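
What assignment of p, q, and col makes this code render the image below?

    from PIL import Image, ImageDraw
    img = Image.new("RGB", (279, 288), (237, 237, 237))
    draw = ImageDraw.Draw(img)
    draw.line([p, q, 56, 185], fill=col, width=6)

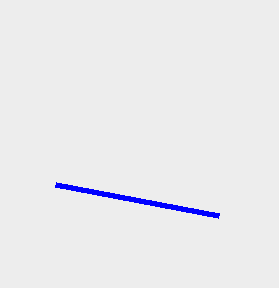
p = 219; q = 216; col = 'blue'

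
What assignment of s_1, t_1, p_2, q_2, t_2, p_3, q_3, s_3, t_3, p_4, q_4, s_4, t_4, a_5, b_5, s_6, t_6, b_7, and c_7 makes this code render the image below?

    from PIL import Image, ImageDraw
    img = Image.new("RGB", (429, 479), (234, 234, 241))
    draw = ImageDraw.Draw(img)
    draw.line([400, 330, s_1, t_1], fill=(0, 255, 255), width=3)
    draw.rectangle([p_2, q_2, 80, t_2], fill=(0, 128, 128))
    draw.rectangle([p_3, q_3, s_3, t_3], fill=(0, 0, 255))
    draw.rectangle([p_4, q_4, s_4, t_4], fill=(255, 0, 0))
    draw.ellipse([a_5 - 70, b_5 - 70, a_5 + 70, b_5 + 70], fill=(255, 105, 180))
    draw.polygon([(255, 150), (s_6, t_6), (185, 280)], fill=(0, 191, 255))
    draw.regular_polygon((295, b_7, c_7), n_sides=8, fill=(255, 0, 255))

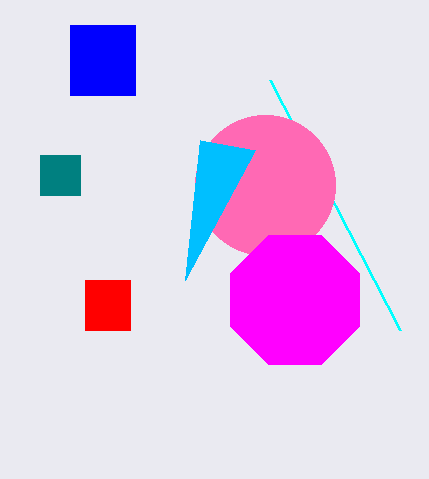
s_1 = 270; t_1 = 80; p_2 = 40; q_2 = 155; t_2 = 195; p_3 = 70; q_3 = 25; s_3 = 135; t_3 = 95; p_4 = 85; q_4 = 280; s_4 = 130; t_4 = 330; a_5 = 265; b_5 = 185; s_6 = 200; t_6 = 140; b_7 = 300; c_7 = 70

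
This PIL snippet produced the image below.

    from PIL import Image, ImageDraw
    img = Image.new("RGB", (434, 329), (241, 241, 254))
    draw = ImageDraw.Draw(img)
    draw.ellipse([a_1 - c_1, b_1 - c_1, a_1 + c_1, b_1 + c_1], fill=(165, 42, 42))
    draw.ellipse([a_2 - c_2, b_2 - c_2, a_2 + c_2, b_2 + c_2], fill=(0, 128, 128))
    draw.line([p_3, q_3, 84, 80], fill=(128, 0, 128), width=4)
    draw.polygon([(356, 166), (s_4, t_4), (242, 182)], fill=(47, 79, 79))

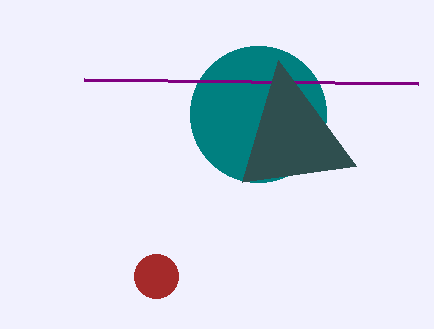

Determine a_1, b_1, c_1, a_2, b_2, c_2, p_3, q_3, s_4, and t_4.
a_1 = 156, b_1 = 276, c_1 = 22, a_2 = 258, b_2 = 114, c_2 = 68, p_3 = 418, q_3 = 84, s_4 = 278, t_4 = 60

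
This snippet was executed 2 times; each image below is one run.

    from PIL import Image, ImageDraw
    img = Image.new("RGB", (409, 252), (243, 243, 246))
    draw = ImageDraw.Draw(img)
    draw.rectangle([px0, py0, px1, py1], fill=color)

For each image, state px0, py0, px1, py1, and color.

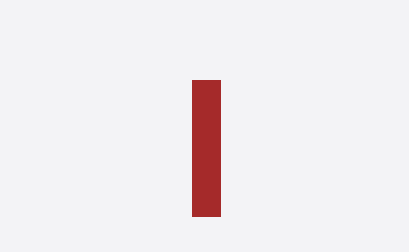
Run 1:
px0 = 192; py0 = 80; px1 = 220; py1 = 216; color = 'brown'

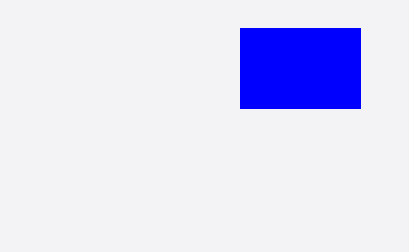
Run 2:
px0 = 240; py0 = 28; px1 = 360; py1 = 108; color = 'blue'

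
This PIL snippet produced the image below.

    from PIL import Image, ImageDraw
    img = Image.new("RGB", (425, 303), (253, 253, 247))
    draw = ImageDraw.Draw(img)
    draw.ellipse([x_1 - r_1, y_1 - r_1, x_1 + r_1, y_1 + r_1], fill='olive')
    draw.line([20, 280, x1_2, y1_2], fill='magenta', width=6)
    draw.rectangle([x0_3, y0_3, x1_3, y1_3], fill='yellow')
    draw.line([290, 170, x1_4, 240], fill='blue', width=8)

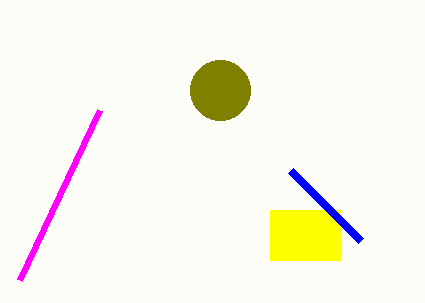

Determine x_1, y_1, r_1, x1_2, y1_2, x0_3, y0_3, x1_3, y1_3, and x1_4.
x_1 = 220, y_1 = 90, r_1 = 30, x1_2 = 100, y1_2 = 110, x0_3 = 270, y0_3 = 210, x1_3 = 340, y1_3 = 260, x1_4 = 360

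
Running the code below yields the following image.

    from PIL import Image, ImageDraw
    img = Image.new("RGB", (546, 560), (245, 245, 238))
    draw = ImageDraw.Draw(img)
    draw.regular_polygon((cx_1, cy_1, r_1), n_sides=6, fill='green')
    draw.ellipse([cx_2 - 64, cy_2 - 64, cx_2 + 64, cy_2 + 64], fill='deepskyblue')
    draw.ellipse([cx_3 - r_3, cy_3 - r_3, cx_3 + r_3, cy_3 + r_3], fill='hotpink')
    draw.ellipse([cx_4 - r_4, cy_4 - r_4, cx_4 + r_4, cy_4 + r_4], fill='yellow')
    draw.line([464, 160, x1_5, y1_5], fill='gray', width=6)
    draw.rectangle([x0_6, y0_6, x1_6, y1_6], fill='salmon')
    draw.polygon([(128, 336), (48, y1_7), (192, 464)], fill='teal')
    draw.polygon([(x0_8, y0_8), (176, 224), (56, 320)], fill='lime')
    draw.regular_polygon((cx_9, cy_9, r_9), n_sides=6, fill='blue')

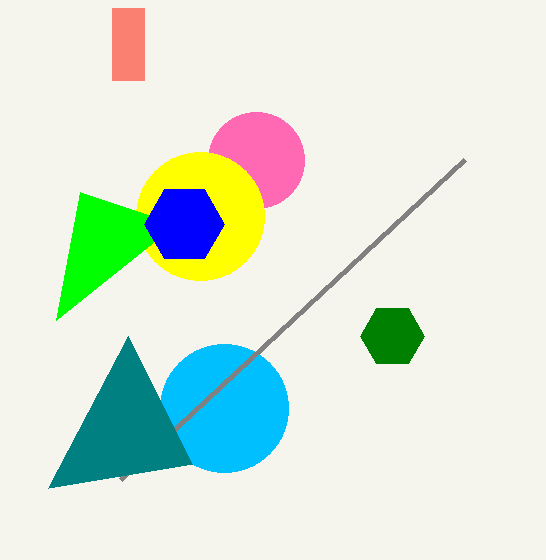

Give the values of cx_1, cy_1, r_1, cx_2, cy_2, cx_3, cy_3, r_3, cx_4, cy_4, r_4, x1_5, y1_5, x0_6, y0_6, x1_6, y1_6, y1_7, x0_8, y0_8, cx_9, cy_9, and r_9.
cx_1 = 392, cy_1 = 336, r_1 = 32, cx_2 = 224, cy_2 = 408, cx_3 = 256, cy_3 = 160, r_3 = 48, cx_4 = 200, cy_4 = 216, r_4 = 64, x1_5 = 120, y1_5 = 480, x0_6 = 112, y0_6 = 8, x1_6 = 144, y1_6 = 80, y1_7 = 488, x0_8 = 80, y0_8 = 192, cx_9 = 184, cy_9 = 224, r_9 = 40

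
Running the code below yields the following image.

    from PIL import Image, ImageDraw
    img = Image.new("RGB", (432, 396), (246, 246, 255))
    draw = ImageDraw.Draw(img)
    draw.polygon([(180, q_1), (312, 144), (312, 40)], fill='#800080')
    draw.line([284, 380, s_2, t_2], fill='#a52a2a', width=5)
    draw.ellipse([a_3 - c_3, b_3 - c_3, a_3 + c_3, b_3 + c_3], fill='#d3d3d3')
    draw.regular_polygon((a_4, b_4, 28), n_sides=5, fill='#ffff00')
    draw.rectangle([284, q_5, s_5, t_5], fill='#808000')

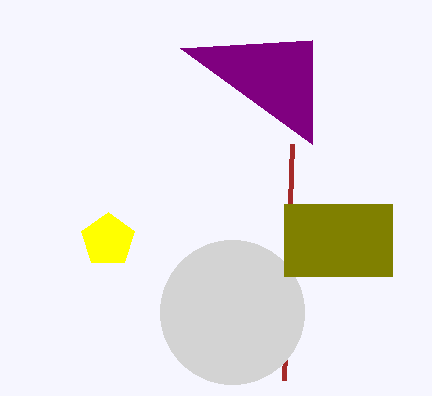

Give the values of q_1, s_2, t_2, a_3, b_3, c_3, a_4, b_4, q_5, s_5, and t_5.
q_1 = 48; s_2 = 292; t_2 = 144; a_3 = 232; b_3 = 312; c_3 = 72; a_4 = 108; b_4 = 240; q_5 = 204; s_5 = 392; t_5 = 276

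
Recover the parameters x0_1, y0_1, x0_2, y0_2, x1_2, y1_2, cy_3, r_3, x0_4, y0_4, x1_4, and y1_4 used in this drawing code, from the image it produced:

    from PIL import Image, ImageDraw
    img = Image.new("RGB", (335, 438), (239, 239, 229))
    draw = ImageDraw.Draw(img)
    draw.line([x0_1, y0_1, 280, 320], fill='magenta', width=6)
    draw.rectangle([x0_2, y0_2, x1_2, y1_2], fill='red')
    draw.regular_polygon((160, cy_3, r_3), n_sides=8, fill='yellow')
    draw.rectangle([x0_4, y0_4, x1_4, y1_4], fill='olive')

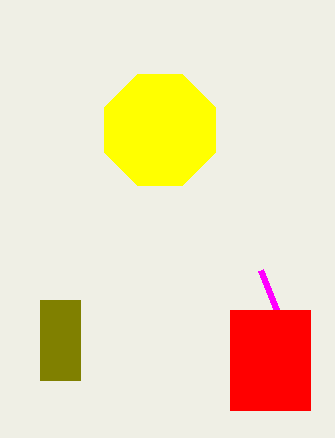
x0_1 = 260; y0_1 = 270; x0_2 = 230; y0_2 = 310; x1_2 = 310; y1_2 = 410; cy_3 = 130; r_3 = 60; x0_4 = 40; y0_4 = 300; x1_4 = 80; y1_4 = 380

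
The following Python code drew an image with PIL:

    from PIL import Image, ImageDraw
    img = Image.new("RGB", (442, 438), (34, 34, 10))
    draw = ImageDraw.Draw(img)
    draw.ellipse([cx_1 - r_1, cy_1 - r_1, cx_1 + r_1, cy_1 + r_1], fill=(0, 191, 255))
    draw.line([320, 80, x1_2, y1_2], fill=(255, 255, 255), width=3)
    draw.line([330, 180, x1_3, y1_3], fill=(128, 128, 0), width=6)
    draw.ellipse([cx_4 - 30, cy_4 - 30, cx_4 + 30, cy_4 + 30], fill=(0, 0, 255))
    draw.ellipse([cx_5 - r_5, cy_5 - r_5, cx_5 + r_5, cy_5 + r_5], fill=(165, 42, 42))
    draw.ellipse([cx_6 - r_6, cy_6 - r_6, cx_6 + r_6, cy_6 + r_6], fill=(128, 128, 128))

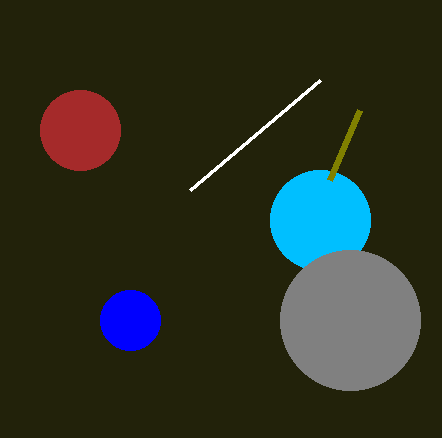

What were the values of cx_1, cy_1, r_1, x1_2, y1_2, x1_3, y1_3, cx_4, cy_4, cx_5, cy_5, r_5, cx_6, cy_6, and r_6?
cx_1 = 320; cy_1 = 220; r_1 = 50; x1_2 = 190; y1_2 = 190; x1_3 = 360; y1_3 = 110; cx_4 = 130; cy_4 = 320; cx_5 = 80; cy_5 = 130; r_5 = 40; cx_6 = 350; cy_6 = 320; r_6 = 70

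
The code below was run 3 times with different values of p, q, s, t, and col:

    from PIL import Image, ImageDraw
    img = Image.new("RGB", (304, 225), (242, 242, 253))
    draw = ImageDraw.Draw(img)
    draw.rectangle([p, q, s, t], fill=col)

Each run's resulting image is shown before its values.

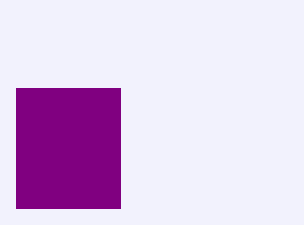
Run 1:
p = 16; q = 88; s = 120; t = 208; col = 'purple'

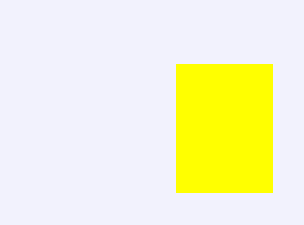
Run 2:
p = 176
q = 64
s = 272
t = 192
col = 'yellow'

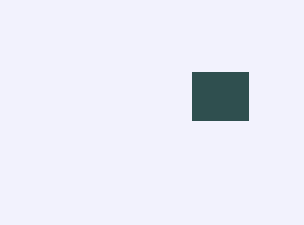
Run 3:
p = 192; q = 72; s = 248; t = 120; col = 'darkslategray'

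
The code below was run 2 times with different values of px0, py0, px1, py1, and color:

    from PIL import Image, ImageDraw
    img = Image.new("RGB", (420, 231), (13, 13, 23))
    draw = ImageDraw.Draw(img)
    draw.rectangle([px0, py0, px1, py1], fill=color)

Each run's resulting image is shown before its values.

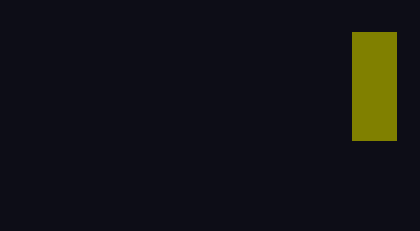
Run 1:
px0 = 352; py0 = 32; px1 = 396; py1 = 140; color = 'olive'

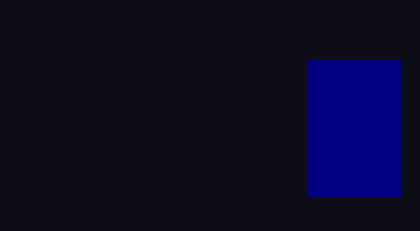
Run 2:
px0 = 308
py0 = 60
px1 = 400
py1 = 196
color = 'navy'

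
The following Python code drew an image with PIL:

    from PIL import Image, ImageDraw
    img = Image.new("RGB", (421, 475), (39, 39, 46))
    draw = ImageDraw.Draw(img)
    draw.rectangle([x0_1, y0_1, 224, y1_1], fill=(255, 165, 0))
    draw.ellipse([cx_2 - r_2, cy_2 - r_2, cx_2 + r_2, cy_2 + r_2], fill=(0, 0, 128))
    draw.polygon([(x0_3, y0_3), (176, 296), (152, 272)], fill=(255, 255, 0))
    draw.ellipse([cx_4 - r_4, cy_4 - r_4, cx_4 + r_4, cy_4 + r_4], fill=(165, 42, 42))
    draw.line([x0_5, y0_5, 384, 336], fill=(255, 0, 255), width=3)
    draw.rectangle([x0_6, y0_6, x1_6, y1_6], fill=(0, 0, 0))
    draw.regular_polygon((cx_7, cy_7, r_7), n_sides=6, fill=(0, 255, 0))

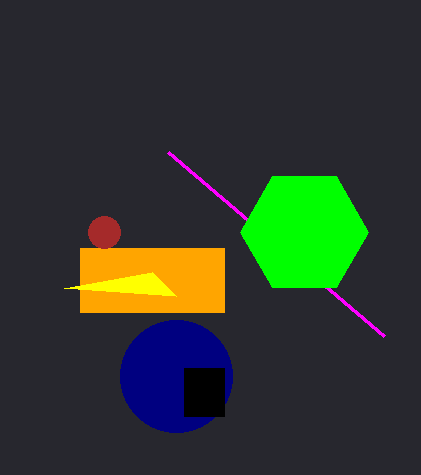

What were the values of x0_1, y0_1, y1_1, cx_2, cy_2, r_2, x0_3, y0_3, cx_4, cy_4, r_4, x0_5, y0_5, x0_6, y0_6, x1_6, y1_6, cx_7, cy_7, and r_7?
x0_1 = 80, y0_1 = 248, y1_1 = 312, cx_2 = 176, cy_2 = 376, r_2 = 56, x0_3 = 64, y0_3 = 288, cx_4 = 104, cy_4 = 232, r_4 = 16, x0_5 = 168, y0_5 = 152, x0_6 = 184, y0_6 = 368, x1_6 = 224, y1_6 = 416, cx_7 = 304, cy_7 = 232, r_7 = 64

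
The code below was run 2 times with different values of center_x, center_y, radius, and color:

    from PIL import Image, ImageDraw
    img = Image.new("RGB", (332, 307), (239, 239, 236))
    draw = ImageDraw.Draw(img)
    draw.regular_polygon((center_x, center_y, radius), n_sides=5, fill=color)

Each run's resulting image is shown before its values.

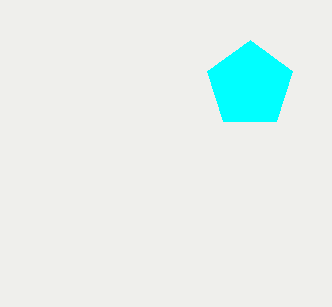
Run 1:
center_x = 250, center_y = 85, radius = 45, color = 'cyan'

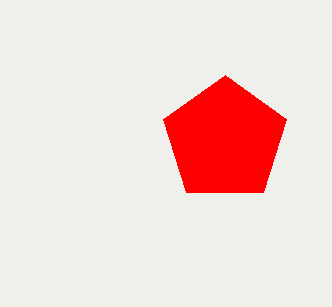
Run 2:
center_x = 225, center_y = 140, radius = 65, color = 'red'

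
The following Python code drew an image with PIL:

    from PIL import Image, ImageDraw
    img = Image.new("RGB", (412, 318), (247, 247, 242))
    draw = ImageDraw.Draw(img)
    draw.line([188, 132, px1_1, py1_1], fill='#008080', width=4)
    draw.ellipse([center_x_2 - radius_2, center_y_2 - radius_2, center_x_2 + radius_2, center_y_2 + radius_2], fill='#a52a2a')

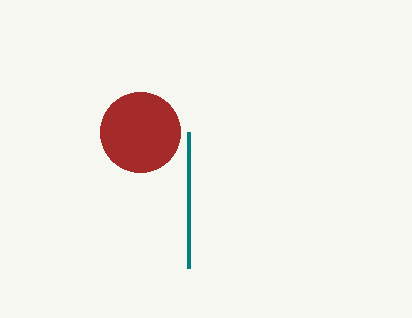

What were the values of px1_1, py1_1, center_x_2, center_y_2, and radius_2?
px1_1 = 188, py1_1 = 268, center_x_2 = 140, center_y_2 = 132, radius_2 = 40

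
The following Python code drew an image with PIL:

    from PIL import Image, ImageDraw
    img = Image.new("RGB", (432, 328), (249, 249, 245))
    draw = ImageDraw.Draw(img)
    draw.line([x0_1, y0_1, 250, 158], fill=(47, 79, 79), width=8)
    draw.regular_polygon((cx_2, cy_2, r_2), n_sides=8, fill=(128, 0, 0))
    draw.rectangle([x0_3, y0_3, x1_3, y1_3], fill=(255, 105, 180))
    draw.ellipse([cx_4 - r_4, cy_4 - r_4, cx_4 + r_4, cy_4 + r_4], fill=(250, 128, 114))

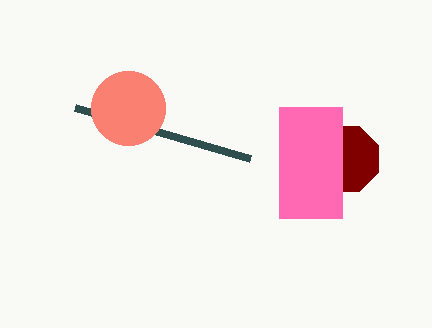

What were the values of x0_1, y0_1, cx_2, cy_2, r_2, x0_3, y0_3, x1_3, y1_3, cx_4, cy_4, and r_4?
x0_1 = 75
y0_1 = 107
cx_2 = 346
cy_2 = 159
r_2 = 35
x0_3 = 279
y0_3 = 107
x1_3 = 342
y1_3 = 218
cx_4 = 128
cy_4 = 108
r_4 = 37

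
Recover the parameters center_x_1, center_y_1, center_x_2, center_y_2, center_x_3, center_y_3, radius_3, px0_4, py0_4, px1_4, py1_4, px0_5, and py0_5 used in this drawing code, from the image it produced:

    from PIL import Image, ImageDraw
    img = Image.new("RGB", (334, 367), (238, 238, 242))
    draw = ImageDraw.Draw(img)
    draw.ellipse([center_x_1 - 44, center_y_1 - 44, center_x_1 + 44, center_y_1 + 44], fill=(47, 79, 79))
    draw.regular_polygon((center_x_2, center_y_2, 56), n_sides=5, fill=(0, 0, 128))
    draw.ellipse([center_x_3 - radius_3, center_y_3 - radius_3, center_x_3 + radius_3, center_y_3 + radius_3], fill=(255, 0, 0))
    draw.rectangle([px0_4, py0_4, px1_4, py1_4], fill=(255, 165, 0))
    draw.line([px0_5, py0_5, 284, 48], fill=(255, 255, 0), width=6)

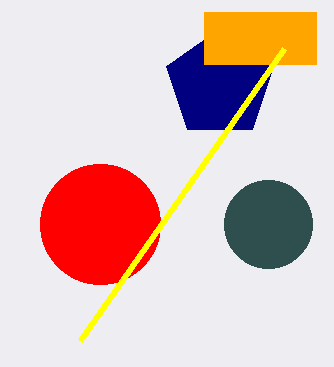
center_x_1 = 268, center_y_1 = 224, center_x_2 = 220, center_y_2 = 84, center_x_3 = 100, center_y_3 = 224, radius_3 = 60, px0_4 = 204, py0_4 = 12, px1_4 = 316, py1_4 = 64, px0_5 = 80, py0_5 = 340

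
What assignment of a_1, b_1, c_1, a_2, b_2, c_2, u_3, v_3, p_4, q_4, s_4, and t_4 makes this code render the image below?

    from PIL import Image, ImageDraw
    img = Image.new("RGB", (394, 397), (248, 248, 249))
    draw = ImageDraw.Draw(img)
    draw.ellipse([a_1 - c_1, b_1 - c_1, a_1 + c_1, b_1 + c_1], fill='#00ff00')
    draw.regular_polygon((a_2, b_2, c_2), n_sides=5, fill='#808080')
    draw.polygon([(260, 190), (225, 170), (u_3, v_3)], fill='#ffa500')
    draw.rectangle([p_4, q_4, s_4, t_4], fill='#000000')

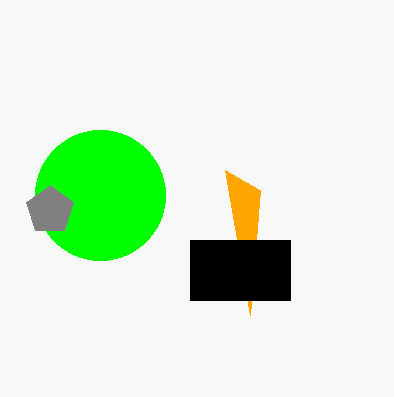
a_1 = 100; b_1 = 195; c_1 = 65; a_2 = 50; b_2 = 210; c_2 = 25; u_3 = 250; v_3 = 315; p_4 = 190; q_4 = 240; s_4 = 290; t_4 = 300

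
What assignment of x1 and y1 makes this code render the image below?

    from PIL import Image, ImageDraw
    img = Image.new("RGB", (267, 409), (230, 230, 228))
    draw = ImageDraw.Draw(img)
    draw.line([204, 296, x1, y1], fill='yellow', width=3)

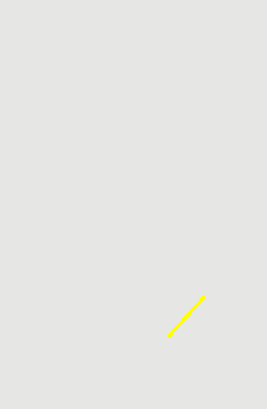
x1 = 168
y1 = 336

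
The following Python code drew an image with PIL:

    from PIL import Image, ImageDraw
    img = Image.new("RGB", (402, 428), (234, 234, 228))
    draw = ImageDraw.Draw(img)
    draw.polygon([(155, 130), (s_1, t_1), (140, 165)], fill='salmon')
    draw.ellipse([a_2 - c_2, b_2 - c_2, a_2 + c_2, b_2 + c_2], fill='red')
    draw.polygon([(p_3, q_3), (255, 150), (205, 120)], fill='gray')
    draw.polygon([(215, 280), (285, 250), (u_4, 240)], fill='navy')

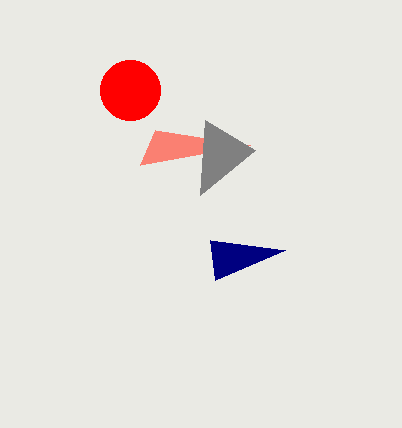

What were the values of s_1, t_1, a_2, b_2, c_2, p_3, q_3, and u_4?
s_1 = 250, t_1 = 145, a_2 = 130, b_2 = 90, c_2 = 30, p_3 = 200, q_3 = 195, u_4 = 210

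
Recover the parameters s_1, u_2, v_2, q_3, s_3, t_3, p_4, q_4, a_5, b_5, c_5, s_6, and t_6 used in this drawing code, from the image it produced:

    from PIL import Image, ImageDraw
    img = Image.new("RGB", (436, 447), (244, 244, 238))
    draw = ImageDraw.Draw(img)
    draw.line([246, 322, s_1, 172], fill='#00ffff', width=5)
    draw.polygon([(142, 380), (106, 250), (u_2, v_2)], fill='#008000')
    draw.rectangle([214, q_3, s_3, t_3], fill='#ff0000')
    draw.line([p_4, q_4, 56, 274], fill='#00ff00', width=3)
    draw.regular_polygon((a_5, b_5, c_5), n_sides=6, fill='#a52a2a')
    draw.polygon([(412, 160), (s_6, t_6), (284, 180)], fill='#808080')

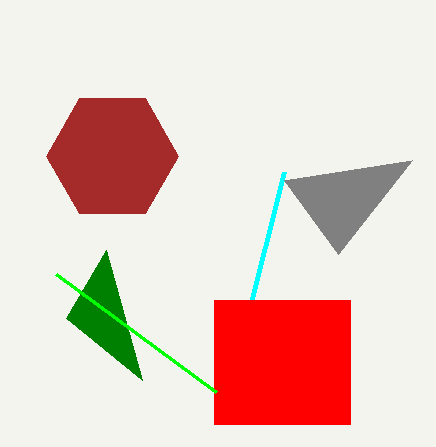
s_1 = 284, u_2 = 66, v_2 = 318, q_3 = 300, s_3 = 350, t_3 = 424, p_4 = 216, q_4 = 392, a_5 = 112, b_5 = 156, c_5 = 66, s_6 = 338, t_6 = 254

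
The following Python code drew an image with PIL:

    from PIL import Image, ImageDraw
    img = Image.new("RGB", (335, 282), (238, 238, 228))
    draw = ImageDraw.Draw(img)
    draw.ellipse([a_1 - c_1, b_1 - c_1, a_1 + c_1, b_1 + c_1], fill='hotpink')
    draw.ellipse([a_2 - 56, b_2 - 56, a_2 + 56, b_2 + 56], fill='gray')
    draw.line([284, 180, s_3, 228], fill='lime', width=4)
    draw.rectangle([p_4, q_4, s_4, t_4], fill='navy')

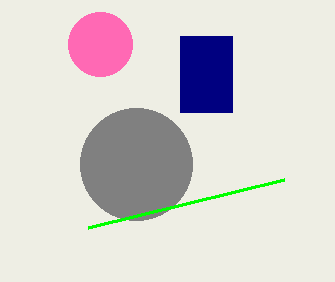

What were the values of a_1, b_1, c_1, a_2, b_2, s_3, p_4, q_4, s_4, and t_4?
a_1 = 100, b_1 = 44, c_1 = 32, a_2 = 136, b_2 = 164, s_3 = 88, p_4 = 180, q_4 = 36, s_4 = 232, t_4 = 112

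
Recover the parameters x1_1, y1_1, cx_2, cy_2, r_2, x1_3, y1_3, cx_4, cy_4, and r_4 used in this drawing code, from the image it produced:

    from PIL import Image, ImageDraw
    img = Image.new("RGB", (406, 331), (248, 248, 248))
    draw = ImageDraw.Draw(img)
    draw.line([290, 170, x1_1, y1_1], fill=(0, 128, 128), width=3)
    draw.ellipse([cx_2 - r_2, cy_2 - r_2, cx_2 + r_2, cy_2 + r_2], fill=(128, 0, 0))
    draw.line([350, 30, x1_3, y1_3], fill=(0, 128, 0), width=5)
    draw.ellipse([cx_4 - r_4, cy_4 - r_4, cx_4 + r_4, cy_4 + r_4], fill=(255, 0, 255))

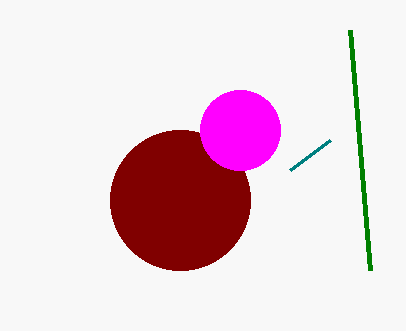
x1_1 = 330, y1_1 = 140, cx_2 = 180, cy_2 = 200, r_2 = 70, x1_3 = 370, y1_3 = 270, cx_4 = 240, cy_4 = 130, r_4 = 40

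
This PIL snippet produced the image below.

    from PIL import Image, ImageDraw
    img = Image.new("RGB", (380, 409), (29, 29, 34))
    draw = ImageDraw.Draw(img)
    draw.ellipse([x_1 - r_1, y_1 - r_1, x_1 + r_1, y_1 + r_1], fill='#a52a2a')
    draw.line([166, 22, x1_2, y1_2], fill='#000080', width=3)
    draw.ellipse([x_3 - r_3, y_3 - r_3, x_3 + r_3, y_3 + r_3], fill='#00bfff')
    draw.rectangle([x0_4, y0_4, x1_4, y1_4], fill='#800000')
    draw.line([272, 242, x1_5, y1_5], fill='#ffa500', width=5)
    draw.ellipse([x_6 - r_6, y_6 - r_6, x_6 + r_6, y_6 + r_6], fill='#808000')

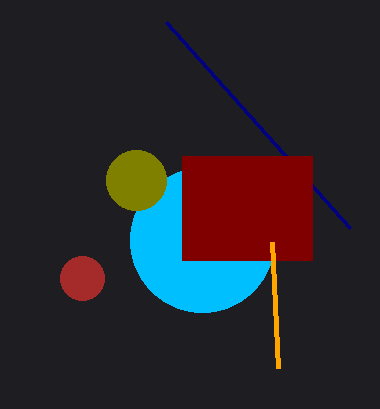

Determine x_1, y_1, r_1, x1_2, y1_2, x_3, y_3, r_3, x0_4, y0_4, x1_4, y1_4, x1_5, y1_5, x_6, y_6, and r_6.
x_1 = 82
y_1 = 278
r_1 = 22
x1_2 = 350
y1_2 = 228
x_3 = 202
y_3 = 240
r_3 = 72
x0_4 = 182
y0_4 = 156
x1_4 = 312
y1_4 = 260
x1_5 = 278
y1_5 = 368
x_6 = 136
y_6 = 180
r_6 = 30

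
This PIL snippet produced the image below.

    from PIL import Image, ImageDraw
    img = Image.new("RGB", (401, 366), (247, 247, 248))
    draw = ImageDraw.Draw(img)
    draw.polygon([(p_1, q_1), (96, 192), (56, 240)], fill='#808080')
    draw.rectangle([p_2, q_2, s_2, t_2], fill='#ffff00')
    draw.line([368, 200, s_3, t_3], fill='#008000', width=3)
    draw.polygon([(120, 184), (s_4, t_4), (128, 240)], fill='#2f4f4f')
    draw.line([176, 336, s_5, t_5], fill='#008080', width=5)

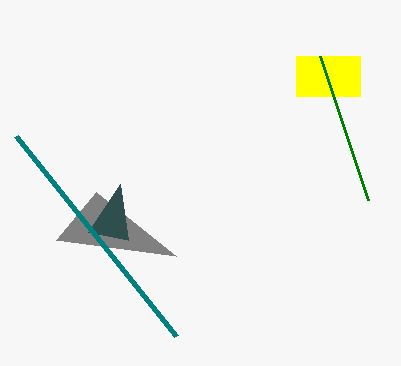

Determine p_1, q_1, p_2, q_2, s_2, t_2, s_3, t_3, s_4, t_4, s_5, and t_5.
p_1 = 176
q_1 = 256
p_2 = 296
q_2 = 56
s_2 = 360
t_2 = 96
s_3 = 320
t_3 = 56
s_4 = 88
t_4 = 232
s_5 = 16
t_5 = 136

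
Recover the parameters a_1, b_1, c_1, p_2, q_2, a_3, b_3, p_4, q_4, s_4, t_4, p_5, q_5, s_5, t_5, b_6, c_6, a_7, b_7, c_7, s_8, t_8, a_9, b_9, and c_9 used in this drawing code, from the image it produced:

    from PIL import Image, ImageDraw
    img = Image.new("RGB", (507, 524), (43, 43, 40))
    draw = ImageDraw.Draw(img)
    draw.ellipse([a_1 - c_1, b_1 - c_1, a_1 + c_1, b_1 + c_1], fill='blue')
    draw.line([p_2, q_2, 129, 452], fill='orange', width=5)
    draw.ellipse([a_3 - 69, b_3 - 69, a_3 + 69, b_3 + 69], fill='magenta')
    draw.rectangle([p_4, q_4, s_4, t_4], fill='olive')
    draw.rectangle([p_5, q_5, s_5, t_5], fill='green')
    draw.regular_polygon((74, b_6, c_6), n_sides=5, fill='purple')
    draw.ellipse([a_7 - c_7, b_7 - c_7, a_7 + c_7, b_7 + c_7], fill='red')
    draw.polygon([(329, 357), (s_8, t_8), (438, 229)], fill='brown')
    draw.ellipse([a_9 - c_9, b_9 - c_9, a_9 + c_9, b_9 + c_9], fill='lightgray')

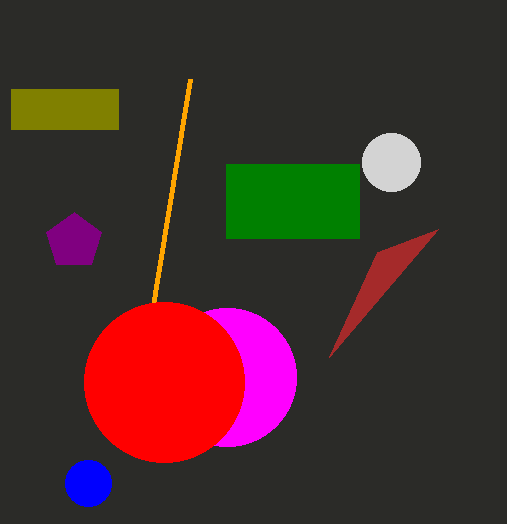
a_1 = 88
b_1 = 483
c_1 = 23
p_2 = 190
q_2 = 79
a_3 = 227
b_3 = 377
p_4 = 11
q_4 = 89
s_4 = 118
t_4 = 129
p_5 = 226
q_5 = 164
s_5 = 359
t_5 = 238
b_6 = 241
c_6 = 29
a_7 = 164
b_7 = 382
c_7 = 80
s_8 = 377
t_8 = 252
a_9 = 391
b_9 = 162
c_9 = 29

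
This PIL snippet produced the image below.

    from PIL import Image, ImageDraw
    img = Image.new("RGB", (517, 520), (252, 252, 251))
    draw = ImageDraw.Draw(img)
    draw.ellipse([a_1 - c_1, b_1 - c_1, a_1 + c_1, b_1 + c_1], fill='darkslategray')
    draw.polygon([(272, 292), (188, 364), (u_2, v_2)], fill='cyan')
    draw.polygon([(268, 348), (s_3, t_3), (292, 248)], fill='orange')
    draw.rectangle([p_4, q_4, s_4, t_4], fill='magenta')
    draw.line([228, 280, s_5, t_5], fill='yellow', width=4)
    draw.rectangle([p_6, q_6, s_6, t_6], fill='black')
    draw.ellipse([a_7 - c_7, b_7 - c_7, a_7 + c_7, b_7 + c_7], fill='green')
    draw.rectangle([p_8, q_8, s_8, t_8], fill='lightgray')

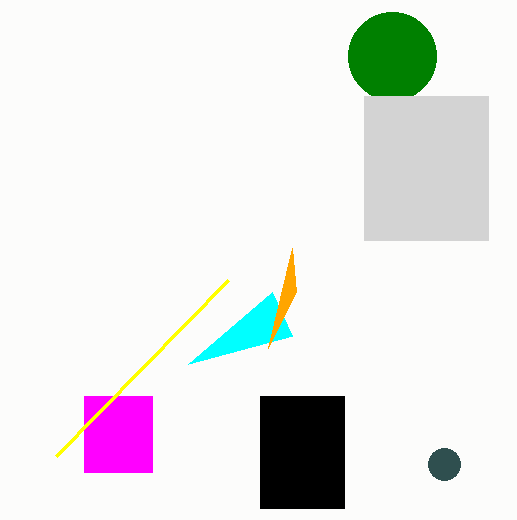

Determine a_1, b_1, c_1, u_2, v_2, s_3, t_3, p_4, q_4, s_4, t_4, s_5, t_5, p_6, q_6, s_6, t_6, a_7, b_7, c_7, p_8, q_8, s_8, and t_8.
a_1 = 444, b_1 = 464, c_1 = 16, u_2 = 292, v_2 = 336, s_3 = 296, t_3 = 292, p_4 = 84, q_4 = 396, s_4 = 152, t_4 = 472, s_5 = 56, t_5 = 456, p_6 = 260, q_6 = 396, s_6 = 344, t_6 = 508, a_7 = 392, b_7 = 56, c_7 = 44, p_8 = 364, q_8 = 96, s_8 = 488, t_8 = 240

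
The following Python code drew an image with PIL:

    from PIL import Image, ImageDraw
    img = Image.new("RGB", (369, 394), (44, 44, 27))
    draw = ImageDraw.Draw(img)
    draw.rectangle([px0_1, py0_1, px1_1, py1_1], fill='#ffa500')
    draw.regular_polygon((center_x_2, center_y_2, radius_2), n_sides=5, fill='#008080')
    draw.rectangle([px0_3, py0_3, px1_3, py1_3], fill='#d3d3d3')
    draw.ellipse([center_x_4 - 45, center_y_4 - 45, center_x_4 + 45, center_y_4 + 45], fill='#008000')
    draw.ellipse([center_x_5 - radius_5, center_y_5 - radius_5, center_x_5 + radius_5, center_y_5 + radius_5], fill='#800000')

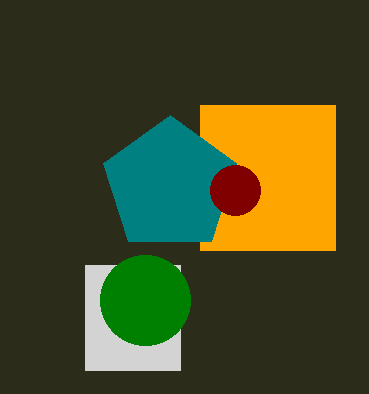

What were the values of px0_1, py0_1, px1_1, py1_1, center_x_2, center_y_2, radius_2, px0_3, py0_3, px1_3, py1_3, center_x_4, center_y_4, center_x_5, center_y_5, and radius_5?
px0_1 = 200
py0_1 = 105
px1_1 = 335
py1_1 = 250
center_x_2 = 170
center_y_2 = 185
radius_2 = 70
px0_3 = 85
py0_3 = 265
px1_3 = 180
py1_3 = 370
center_x_4 = 145
center_y_4 = 300
center_x_5 = 235
center_y_5 = 190
radius_5 = 25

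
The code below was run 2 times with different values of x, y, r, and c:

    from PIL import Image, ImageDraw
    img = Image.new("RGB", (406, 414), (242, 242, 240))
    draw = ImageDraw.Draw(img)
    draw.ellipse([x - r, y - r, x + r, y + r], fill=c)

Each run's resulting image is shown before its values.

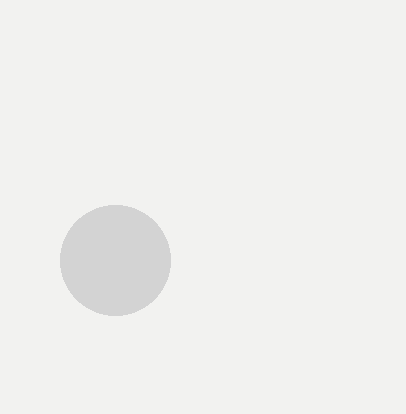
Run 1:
x = 115, y = 260, r = 55, c = 'lightgray'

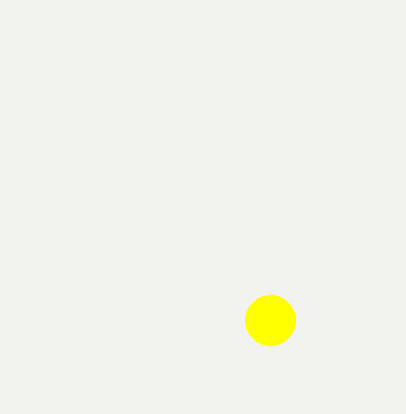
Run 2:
x = 270
y = 320
r = 25
c = 'yellow'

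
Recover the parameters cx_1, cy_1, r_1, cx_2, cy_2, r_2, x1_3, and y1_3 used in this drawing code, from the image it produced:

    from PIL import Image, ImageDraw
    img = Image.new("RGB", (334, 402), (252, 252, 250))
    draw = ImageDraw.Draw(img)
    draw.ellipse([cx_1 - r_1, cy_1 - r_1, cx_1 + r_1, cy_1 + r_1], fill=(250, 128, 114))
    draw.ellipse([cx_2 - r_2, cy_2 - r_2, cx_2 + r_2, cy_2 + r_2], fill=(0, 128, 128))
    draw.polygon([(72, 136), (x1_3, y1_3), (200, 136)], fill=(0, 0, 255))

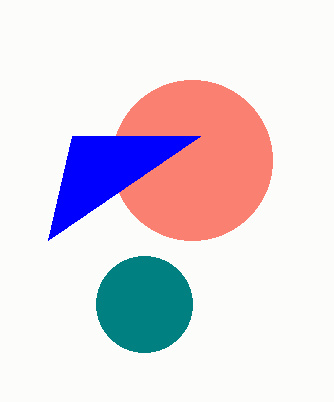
cx_1 = 192, cy_1 = 160, r_1 = 80, cx_2 = 144, cy_2 = 304, r_2 = 48, x1_3 = 48, y1_3 = 240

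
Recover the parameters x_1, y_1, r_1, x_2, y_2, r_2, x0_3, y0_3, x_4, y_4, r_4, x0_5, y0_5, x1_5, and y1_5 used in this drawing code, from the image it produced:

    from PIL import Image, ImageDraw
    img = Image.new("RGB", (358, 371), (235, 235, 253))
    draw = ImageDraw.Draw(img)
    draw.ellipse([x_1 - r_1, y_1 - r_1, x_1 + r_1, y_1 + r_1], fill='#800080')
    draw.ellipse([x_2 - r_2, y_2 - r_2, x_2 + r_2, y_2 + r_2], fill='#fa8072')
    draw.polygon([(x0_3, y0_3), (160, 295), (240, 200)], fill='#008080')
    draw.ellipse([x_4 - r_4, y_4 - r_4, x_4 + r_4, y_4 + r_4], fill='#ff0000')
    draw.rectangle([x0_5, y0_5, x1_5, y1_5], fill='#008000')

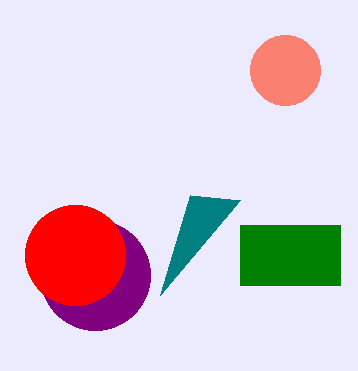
x_1 = 95, y_1 = 275, r_1 = 55, x_2 = 285, y_2 = 70, r_2 = 35, x0_3 = 190, y0_3 = 195, x_4 = 75, y_4 = 255, r_4 = 50, x0_5 = 240, y0_5 = 225, x1_5 = 340, y1_5 = 285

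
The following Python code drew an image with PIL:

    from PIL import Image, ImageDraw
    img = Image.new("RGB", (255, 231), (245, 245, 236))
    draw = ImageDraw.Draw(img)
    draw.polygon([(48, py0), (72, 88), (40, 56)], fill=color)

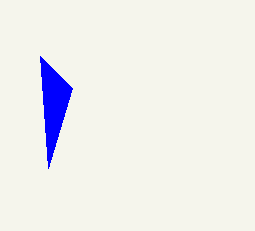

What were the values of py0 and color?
py0 = 168; color = 'blue'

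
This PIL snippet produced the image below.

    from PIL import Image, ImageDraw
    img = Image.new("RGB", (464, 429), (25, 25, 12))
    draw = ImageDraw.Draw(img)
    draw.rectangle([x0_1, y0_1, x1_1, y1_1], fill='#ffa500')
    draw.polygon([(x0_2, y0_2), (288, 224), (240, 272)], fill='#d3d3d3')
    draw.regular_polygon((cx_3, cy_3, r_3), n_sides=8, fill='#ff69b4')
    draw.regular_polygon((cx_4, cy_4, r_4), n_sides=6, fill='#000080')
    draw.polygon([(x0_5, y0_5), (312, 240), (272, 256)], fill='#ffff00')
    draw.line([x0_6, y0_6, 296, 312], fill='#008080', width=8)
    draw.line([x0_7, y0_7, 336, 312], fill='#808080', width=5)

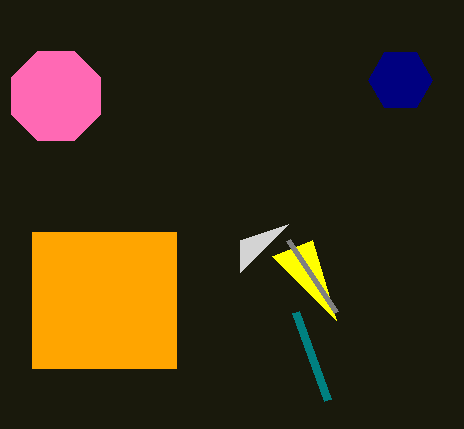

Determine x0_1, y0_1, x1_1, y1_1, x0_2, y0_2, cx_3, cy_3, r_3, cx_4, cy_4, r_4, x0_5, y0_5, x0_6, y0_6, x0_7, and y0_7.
x0_1 = 32, y0_1 = 232, x1_1 = 176, y1_1 = 368, x0_2 = 240, y0_2 = 240, cx_3 = 56, cy_3 = 96, r_3 = 48, cx_4 = 400, cy_4 = 80, r_4 = 32, x0_5 = 336, y0_5 = 320, x0_6 = 328, y0_6 = 400, x0_7 = 288, y0_7 = 240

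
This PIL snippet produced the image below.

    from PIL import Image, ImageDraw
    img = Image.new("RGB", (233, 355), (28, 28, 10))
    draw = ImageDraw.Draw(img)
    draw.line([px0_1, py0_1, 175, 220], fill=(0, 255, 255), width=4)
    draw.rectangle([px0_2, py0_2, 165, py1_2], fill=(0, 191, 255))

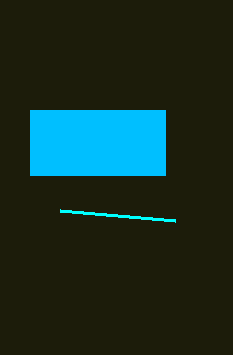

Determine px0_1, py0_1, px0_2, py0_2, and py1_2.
px0_1 = 60; py0_1 = 210; px0_2 = 30; py0_2 = 110; py1_2 = 175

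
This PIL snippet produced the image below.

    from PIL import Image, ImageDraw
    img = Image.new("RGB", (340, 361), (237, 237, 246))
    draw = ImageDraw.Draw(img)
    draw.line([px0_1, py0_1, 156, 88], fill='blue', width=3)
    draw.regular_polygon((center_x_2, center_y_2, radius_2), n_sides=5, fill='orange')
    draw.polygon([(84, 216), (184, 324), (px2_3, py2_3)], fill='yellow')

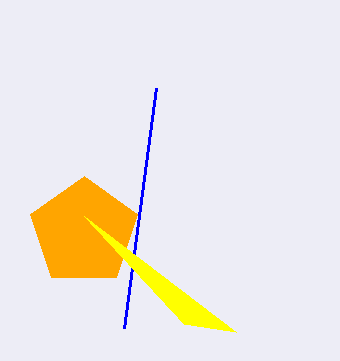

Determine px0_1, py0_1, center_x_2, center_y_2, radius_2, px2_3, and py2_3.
px0_1 = 124
py0_1 = 328
center_x_2 = 84
center_y_2 = 232
radius_2 = 56
px2_3 = 236
py2_3 = 332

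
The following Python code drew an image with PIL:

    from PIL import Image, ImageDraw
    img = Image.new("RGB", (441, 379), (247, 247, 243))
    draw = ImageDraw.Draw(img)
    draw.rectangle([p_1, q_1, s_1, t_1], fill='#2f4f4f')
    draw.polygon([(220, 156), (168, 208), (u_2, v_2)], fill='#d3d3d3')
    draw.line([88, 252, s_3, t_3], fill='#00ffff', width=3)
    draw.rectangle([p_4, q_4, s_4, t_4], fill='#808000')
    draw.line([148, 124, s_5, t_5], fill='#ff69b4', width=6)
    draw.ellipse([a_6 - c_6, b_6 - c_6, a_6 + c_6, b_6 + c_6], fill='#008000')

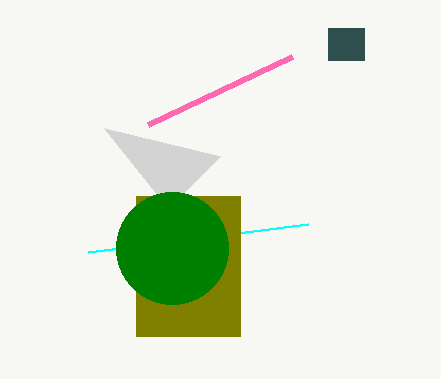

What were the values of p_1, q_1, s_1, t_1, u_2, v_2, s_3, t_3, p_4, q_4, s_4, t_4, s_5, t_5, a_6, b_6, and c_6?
p_1 = 328, q_1 = 28, s_1 = 364, t_1 = 60, u_2 = 104, v_2 = 128, s_3 = 308, t_3 = 224, p_4 = 136, q_4 = 196, s_4 = 240, t_4 = 336, s_5 = 292, t_5 = 56, a_6 = 172, b_6 = 248, c_6 = 56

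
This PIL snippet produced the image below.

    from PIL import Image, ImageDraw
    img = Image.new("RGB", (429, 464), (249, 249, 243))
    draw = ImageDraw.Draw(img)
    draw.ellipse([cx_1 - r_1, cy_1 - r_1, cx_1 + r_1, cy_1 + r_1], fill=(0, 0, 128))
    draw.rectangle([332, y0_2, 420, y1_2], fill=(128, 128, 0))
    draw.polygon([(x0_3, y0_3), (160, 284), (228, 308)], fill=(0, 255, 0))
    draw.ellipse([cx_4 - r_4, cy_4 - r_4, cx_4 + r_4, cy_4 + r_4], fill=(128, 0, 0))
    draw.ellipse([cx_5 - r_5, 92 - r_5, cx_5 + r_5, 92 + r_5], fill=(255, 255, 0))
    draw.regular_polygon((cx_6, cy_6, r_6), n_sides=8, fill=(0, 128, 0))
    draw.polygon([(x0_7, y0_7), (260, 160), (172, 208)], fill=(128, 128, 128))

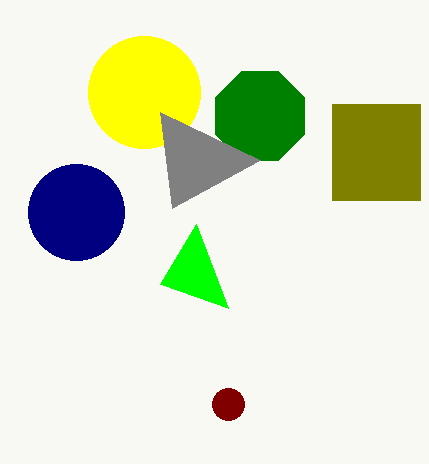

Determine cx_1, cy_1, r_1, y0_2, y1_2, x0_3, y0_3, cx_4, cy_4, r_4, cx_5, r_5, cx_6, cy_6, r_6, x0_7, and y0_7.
cx_1 = 76; cy_1 = 212; r_1 = 48; y0_2 = 104; y1_2 = 200; x0_3 = 196; y0_3 = 224; cx_4 = 228; cy_4 = 404; r_4 = 16; cx_5 = 144; r_5 = 56; cx_6 = 260; cy_6 = 116; r_6 = 48; x0_7 = 160; y0_7 = 112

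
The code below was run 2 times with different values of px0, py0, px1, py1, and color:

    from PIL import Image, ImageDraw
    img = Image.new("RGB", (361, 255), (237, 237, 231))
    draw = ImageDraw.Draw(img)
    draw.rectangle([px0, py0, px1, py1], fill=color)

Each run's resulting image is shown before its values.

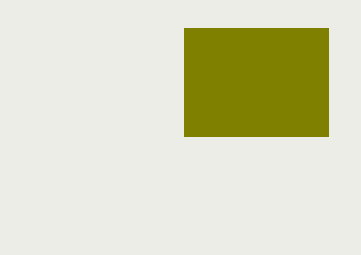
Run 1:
px0 = 184
py0 = 28
px1 = 328
py1 = 136
color = 'olive'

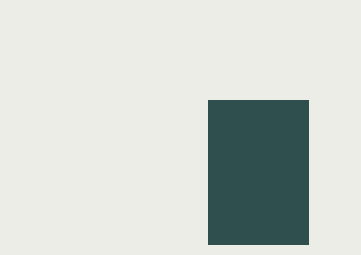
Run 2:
px0 = 208, py0 = 100, px1 = 308, py1 = 244, color = 'darkslategray'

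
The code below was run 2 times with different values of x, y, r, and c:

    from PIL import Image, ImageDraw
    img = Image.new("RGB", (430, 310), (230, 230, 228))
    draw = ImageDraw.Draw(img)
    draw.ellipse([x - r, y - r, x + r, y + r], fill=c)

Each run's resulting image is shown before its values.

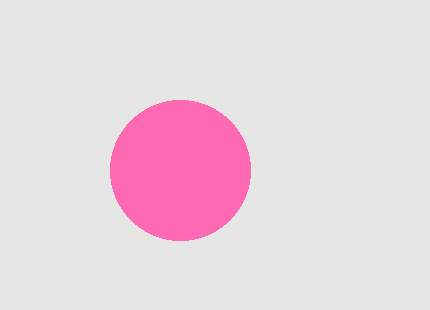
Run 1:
x = 180; y = 170; r = 70; c = 'hotpink'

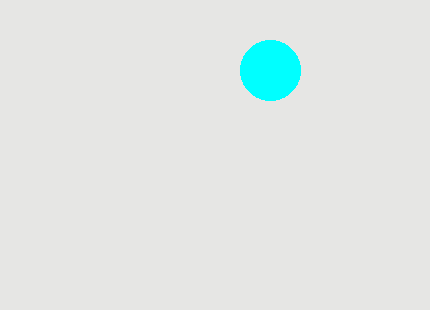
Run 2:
x = 270; y = 70; r = 30; c = 'cyan'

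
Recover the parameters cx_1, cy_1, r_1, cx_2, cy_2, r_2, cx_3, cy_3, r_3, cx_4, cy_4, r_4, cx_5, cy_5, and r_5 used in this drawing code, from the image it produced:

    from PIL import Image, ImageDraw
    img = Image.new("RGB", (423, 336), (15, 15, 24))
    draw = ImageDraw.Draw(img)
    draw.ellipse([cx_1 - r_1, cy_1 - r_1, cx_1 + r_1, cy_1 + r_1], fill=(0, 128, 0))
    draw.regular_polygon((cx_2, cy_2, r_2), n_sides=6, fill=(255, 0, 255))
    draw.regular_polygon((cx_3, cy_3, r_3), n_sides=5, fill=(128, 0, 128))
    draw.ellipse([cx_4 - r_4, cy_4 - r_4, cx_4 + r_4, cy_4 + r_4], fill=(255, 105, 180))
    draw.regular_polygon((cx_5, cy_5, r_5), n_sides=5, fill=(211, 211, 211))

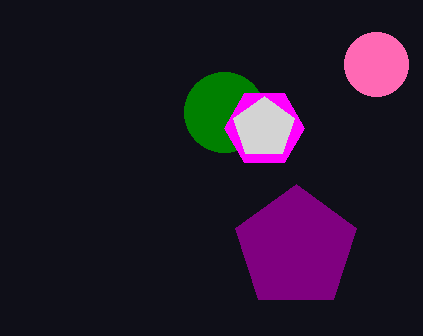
cx_1 = 224
cy_1 = 112
r_1 = 40
cx_2 = 264
cy_2 = 128
r_2 = 40
cx_3 = 296
cy_3 = 248
r_3 = 64
cx_4 = 376
cy_4 = 64
r_4 = 32
cx_5 = 264
cy_5 = 128
r_5 = 32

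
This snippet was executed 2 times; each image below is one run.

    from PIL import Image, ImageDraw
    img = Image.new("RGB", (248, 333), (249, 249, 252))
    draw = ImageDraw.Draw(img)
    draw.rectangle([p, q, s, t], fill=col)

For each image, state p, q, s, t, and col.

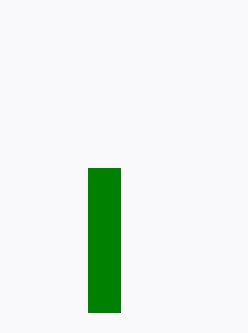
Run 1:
p = 88, q = 168, s = 120, t = 312, col = 'green'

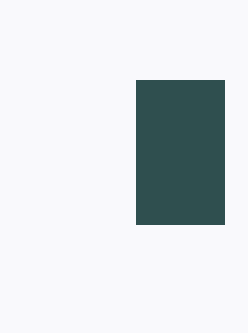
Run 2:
p = 136; q = 80; s = 224; t = 224; col = 'darkslategray'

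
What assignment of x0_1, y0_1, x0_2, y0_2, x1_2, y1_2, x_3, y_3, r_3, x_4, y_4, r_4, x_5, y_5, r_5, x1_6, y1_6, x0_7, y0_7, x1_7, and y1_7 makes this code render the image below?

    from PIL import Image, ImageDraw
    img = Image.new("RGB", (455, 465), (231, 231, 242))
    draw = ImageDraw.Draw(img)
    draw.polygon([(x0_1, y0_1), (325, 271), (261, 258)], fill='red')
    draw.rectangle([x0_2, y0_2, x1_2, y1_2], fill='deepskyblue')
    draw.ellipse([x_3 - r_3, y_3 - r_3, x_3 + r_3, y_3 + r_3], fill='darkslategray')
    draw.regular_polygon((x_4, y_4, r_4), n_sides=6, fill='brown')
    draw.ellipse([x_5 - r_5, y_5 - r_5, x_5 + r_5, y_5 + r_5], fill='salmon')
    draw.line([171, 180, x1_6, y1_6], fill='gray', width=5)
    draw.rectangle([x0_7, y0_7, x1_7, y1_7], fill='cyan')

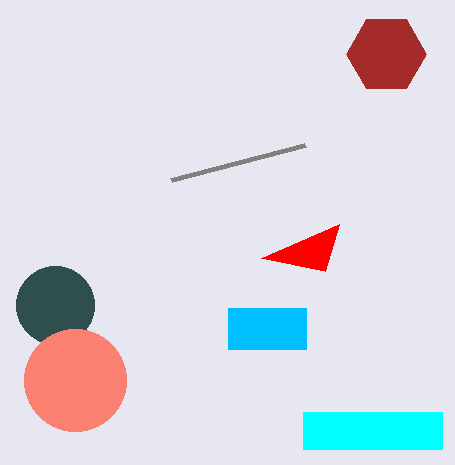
x0_1 = 339
y0_1 = 224
x0_2 = 228
y0_2 = 308
x1_2 = 306
y1_2 = 349
x_3 = 55
y_3 = 305
r_3 = 39
x_4 = 386
y_4 = 54
r_4 = 40
x_5 = 75
y_5 = 380
r_5 = 51
x1_6 = 305
y1_6 = 145
x0_7 = 303
y0_7 = 412
x1_7 = 442
y1_7 = 449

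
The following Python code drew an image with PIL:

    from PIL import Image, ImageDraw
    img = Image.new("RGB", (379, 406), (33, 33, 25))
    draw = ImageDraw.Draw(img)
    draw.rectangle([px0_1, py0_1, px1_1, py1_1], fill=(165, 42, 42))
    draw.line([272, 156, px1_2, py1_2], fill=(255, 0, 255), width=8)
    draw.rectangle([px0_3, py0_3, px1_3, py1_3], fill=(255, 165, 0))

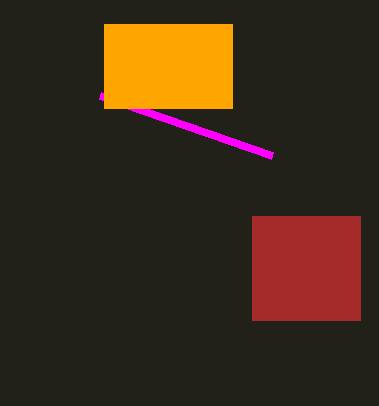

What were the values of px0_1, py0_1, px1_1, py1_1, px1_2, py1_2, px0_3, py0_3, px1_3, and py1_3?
px0_1 = 252, py0_1 = 216, px1_1 = 360, py1_1 = 320, px1_2 = 100, py1_2 = 96, px0_3 = 104, py0_3 = 24, px1_3 = 232, py1_3 = 108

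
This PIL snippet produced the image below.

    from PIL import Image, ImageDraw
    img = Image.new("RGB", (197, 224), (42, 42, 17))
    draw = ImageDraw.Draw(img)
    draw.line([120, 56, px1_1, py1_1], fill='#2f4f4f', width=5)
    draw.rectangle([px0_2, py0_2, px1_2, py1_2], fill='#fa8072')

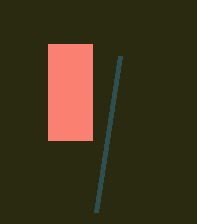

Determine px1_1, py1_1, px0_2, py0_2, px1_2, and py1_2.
px1_1 = 96, py1_1 = 212, px0_2 = 48, py0_2 = 44, px1_2 = 92, py1_2 = 140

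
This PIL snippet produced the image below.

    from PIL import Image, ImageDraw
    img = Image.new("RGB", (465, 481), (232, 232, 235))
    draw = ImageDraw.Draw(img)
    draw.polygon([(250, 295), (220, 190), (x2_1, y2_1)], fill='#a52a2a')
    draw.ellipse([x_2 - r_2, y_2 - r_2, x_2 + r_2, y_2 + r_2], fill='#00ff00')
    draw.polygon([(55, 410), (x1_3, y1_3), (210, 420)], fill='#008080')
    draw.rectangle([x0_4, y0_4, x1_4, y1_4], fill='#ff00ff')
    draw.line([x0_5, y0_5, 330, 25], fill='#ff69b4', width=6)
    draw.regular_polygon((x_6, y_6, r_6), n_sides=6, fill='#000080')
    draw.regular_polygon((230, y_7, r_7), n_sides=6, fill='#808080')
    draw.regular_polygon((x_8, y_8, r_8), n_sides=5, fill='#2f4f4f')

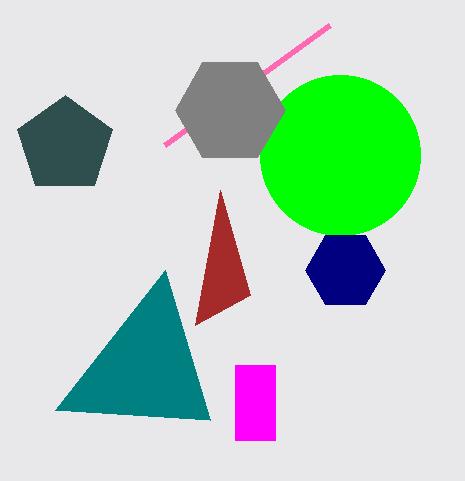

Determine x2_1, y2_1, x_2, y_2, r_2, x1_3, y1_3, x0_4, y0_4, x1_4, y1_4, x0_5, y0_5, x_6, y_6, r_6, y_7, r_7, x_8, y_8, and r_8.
x2_1 = 195
y2_1 = 325
x_2 = 340
y_2 = 155
r_2 = 80
x1_3 = 165
y1_3 = 270
x0_4 = 235
y0_4 = 365
x1_4 = 275
y1_4 = 440
x0_5 = 165
y0_5 = 145
x_6 = 345
y_6 = 270
r_6 = 40
y_7 = 110
r_7 = 55
x_8 = 65
y_8 = 145
r_8 = 50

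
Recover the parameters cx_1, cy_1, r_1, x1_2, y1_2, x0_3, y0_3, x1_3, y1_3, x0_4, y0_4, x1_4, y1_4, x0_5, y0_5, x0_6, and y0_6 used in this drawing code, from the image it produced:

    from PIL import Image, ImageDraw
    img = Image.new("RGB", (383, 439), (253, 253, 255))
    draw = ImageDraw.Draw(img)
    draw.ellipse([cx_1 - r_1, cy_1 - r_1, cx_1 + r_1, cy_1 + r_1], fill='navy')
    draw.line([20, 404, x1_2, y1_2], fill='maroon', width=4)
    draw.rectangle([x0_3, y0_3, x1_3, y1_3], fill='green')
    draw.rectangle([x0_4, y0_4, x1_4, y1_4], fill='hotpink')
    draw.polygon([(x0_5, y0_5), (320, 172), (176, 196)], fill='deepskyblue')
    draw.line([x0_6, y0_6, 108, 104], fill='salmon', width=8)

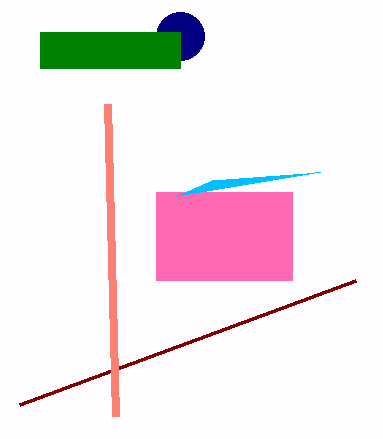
cx_1 = 180
cy_1 = 36
r_1 = 24
x1_2 = 356
y1_2 = 280
x0_3 = 40
y0_3 = 32
x1_3 = 180
y1_3 = 68
x0_4 = 156
y0_4 = 192
x1_4 = 292
y1_4 = 280
x0_5 = 212
y0_5 = 180
x0_6 = 116
y0_6 = 416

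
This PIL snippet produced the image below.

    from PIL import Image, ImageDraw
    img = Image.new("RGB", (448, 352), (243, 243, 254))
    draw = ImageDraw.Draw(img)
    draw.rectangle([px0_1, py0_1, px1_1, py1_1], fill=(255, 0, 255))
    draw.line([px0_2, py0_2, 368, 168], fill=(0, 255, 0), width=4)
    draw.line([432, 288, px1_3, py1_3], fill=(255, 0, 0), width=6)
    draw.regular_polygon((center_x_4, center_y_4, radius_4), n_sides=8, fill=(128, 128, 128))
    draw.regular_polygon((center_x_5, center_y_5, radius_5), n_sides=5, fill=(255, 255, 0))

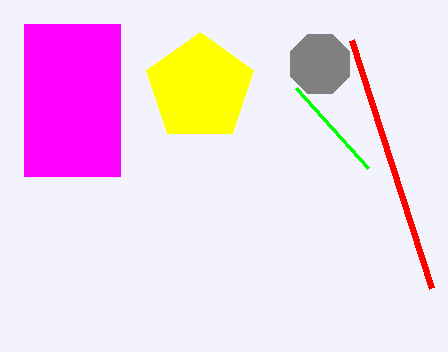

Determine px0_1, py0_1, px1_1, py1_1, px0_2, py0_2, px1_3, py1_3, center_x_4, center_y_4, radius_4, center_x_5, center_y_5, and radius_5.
px0_1 = 24, py0_1 = 24, px1_1 = 120, py1_1 = 176, px0_2 = 296, py0_2 = 88, px1_3 = 352, py1_3 = 40, center_x_4 = 320, center_y_4 = 64, radius_4 = 32, center_x_5 = 200, center_y_5 = 88, radius_5 = 56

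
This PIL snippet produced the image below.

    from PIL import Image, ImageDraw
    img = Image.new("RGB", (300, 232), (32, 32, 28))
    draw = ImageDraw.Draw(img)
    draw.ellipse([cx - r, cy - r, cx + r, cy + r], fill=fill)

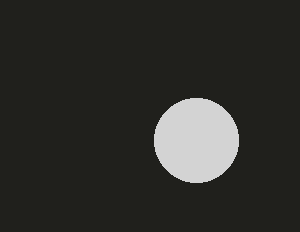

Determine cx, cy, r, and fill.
cx = 196, cy = 140, r = 42, fill = 'lightgray'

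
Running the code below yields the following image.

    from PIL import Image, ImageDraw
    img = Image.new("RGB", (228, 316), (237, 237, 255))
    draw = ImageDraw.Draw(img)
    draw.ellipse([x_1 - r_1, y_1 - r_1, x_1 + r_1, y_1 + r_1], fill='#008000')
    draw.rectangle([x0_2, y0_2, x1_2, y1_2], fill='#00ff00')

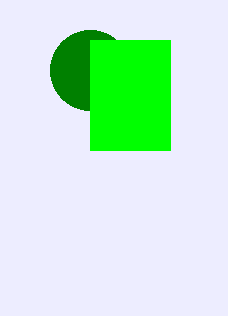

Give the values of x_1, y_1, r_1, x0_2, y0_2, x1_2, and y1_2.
x_1 = 90, y_1 = 70, r_1 = 40, x0_2 = 90, y0_2 = 40, x1_2 = 170, y1_2 = 150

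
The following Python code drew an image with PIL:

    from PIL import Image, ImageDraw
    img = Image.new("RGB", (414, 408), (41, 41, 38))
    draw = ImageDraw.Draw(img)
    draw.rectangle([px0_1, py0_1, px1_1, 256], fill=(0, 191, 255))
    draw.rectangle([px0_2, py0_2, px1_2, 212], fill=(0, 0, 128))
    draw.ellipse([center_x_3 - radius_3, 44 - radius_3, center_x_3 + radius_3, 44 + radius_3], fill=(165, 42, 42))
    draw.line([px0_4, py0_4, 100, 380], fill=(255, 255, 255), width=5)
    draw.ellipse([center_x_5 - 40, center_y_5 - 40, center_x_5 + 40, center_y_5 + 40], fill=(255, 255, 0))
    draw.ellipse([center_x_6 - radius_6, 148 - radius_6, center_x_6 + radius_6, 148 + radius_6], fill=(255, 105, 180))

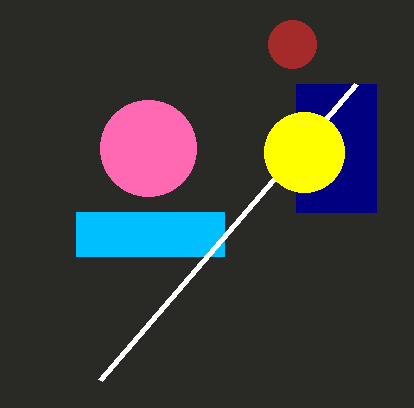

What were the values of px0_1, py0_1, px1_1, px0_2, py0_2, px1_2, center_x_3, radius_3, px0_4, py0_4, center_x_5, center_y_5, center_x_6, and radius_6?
px0_1 = 76, py0_1 = 212, px1_1 = 224, px0_2 = 296, py0_2 = 84, px1_2 = 376, center_x_3 = 292, radius_3 = 24, px0_4 = 356, py0_4 = 84, center_x_5 = 304, center_y_5 = 152, center_x_6 = 148, radius_6 = 48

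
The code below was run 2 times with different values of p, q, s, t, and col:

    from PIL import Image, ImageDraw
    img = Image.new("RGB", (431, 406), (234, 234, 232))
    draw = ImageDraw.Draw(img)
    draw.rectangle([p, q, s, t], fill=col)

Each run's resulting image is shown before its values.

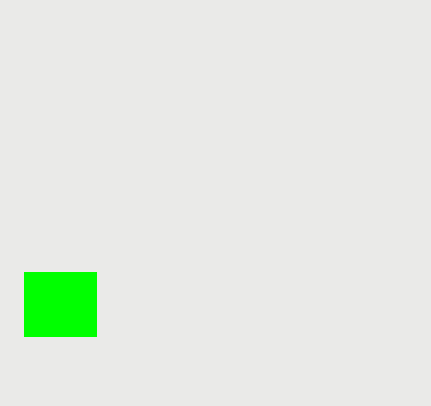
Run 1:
p = 24, q = 272, s = 96, t = 336, col = 'lime'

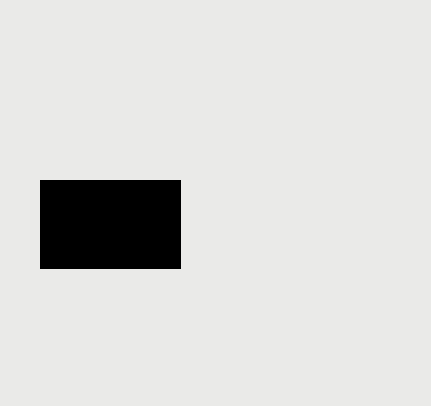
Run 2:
p = 40; q = 180; s = 180; t = 268; col = 'black'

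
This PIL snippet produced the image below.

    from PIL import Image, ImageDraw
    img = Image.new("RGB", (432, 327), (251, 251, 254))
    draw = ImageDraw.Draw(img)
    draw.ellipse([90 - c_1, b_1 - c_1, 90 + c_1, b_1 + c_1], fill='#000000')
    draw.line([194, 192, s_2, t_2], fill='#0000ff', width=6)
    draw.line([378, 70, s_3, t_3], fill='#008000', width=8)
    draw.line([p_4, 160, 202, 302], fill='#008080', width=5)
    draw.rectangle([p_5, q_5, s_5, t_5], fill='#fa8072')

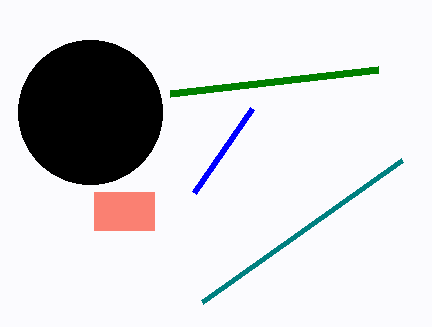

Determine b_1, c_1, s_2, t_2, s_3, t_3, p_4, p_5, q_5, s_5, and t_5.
b_1 = 112, c_1 = 72, s_2 = 252, t_2 = 108, s_3 = 170, t_3 = 94, p_4 = 402, p_5 = 94, q_5 = 192, s_5 = 154, t_5 = 230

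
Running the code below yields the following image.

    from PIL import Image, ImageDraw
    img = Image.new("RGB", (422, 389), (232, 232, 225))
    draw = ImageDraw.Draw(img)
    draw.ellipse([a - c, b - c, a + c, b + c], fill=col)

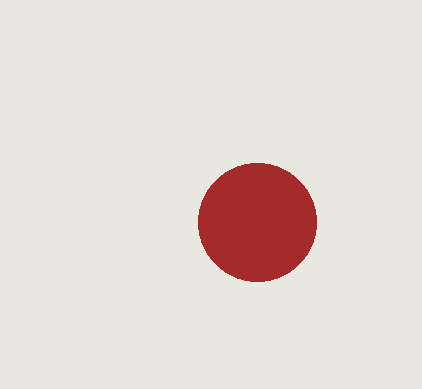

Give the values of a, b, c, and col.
a = 257, b = 222, c = 59, col = 'brown'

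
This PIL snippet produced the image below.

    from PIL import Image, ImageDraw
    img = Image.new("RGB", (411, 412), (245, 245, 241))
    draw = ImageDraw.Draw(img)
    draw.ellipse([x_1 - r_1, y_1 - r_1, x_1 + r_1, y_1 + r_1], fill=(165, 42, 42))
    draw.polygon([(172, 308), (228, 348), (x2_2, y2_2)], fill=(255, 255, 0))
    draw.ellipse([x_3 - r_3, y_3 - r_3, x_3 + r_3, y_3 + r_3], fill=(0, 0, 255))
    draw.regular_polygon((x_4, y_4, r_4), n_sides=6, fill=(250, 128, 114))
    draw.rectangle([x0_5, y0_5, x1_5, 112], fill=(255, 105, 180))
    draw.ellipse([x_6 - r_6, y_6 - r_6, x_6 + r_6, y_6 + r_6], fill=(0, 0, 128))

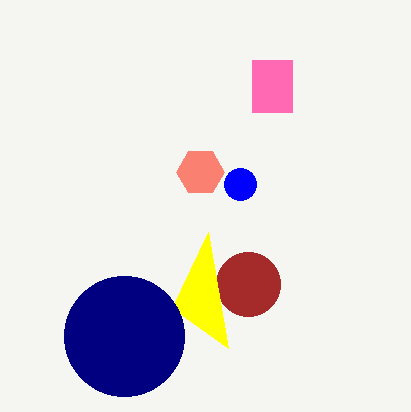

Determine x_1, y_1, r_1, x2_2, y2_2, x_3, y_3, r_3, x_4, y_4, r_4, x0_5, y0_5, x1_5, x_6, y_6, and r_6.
x_1 = 248
y_1 = 284
r_1 = 32
x2_2 = 208
y2_2 = 232
x_3 = 240
y_3 = 184
r_3 = 16
x_4 = 200
y_4 = 172
r_4 = 24
x0_5 = 252
y0_5 = 60
x1_5 = 292
x_6 = 124
y_6 = 336
r_6 = 60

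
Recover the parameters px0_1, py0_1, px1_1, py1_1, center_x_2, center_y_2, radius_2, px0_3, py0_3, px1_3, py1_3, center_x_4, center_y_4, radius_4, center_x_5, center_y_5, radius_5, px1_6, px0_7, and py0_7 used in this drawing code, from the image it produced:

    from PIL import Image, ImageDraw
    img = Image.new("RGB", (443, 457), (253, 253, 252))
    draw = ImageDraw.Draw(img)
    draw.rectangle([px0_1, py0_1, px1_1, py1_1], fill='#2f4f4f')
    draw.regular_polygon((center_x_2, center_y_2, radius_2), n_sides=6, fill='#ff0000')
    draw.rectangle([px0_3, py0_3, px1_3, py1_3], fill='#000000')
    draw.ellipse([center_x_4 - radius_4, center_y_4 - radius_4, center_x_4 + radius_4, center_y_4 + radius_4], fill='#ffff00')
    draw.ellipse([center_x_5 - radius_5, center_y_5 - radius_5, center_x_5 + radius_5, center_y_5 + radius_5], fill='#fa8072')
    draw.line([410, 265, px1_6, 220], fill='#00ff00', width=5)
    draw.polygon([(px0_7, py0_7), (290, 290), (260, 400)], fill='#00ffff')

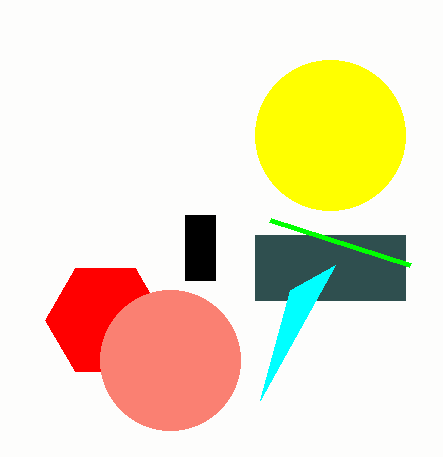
px0_1 = 255; py0_1 = 235; px1_1 = 405; py1_1 = 300; center_x_2 = 105; center_y_2 = 320; radius_2 = 60; px0_3 = 185; py0_3 = 215; px1_3 = 215; py1_3 = 280; center_x_4 = 330; center_y_4 = 135; radius_4 = 75; center_x_5 = 170; center_y_5 = 360; radius_5 = 70; px1_6 = 270; px0_7 = 335; py0_7 = 265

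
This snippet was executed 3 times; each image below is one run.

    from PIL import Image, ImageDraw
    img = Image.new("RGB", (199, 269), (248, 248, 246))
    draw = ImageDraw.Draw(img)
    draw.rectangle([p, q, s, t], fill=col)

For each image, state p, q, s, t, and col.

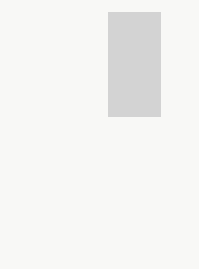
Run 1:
p = 108
q = 12
s = 160
t = 116
col = 'lightgray'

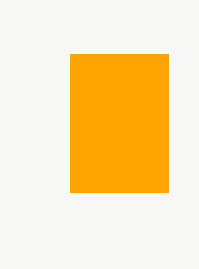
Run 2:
p = 70
q = 54
s = 168
t = 192
col = 'orange'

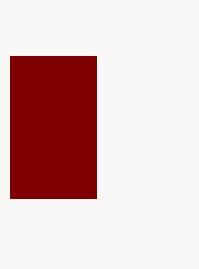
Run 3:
p = 10; q = 56; s = 96; t = 198; col = 'maroon'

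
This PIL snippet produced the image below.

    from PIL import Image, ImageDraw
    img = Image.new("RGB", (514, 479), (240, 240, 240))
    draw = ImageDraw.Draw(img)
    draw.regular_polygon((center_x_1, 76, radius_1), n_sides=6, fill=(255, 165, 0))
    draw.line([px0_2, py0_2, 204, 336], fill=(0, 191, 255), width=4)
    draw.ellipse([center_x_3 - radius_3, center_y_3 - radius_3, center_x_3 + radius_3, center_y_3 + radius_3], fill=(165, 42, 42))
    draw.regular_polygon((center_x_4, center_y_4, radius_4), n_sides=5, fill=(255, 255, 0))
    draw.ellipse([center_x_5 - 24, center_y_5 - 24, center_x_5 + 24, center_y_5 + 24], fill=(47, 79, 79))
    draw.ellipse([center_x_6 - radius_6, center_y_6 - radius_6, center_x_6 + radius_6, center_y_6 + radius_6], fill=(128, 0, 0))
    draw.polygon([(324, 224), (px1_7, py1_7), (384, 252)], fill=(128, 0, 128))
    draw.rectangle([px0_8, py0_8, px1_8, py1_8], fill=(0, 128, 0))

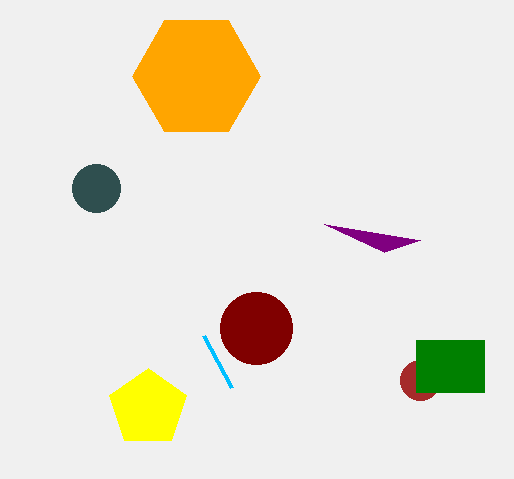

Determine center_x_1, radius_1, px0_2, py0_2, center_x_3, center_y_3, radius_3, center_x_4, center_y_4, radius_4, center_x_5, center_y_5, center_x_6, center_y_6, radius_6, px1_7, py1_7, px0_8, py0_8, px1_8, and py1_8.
center_x_1 = 196
radius_1 = 64
px0_2 = 232
py0_2 = 388
center_x_3 = 420
center_y_3 = 380
radius_3 = 20
center_x_4 = 148
center_y_4 = 408
radius_4 = 40
center_x_5 = 96
center_y_5 = 188
center_x_6 = 256
center_y_6 = 328
radius_6 = 36
px1_7 = 420
py1_7 = 240
px0_8 = 416
py0_8 = 340
px1_8 = 484
py1_8 = 392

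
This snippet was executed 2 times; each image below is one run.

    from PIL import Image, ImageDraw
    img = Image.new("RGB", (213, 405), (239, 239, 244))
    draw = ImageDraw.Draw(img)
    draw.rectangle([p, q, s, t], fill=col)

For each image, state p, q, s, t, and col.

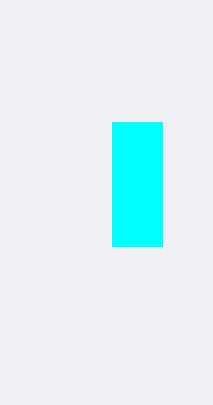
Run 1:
p = 112; q = 122; s = 162; t = 246; col = 'cyan'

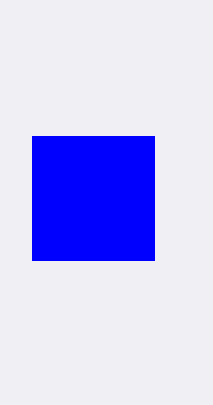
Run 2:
p = 32, q = 136, s = 154, t = 260, col = 'blue'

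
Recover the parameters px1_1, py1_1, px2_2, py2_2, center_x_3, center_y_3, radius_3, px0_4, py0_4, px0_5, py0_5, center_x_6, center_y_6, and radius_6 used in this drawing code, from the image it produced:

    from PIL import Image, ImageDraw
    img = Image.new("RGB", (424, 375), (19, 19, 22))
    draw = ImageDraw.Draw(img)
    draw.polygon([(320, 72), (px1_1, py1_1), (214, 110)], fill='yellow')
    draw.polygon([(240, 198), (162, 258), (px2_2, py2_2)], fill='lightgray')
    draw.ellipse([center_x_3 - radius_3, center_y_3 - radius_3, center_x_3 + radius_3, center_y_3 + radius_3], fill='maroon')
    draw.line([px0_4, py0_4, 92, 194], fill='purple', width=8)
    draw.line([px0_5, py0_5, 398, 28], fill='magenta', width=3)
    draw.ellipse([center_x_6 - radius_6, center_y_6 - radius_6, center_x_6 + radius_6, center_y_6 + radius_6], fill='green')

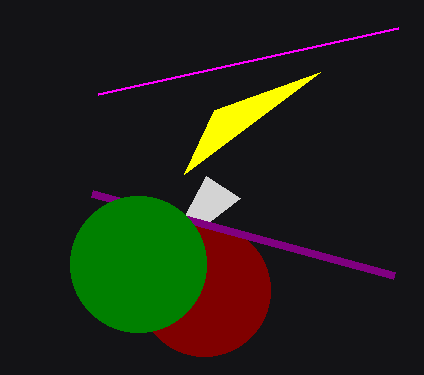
px1_1 = 184, py1_1 = 174, px2_2 = 206, py2_2 = 176, center_x_3 = 204, center_y_3 = 290, radius_3 = 66, px0_4 = 394, py0_4 = 276, px0_5 = 98, py0_5 = 94, center_x_6 = 138, center_y_6 = 264, radius_6 = 68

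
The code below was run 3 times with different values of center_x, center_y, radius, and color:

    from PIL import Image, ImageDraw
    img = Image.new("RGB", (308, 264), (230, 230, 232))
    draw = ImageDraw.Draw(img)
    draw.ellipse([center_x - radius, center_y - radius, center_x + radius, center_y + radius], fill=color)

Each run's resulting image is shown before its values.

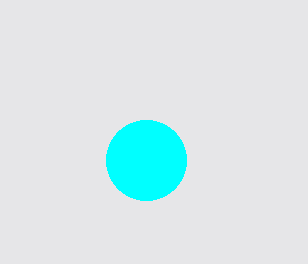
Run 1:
center_x = 146
center_y = 160
radius = 40
color = 'cyan'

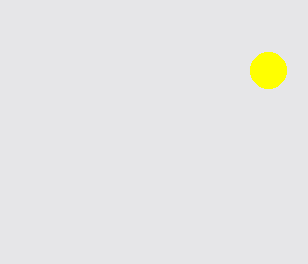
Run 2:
center_x = 268; center_y = 70; radius = 18; color = 'yellow'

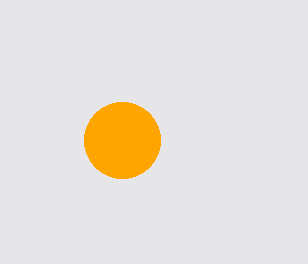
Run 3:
center_x = 122, center_y = 140, radius = 38, color = 'orange'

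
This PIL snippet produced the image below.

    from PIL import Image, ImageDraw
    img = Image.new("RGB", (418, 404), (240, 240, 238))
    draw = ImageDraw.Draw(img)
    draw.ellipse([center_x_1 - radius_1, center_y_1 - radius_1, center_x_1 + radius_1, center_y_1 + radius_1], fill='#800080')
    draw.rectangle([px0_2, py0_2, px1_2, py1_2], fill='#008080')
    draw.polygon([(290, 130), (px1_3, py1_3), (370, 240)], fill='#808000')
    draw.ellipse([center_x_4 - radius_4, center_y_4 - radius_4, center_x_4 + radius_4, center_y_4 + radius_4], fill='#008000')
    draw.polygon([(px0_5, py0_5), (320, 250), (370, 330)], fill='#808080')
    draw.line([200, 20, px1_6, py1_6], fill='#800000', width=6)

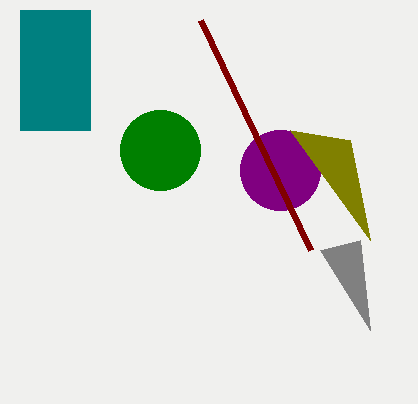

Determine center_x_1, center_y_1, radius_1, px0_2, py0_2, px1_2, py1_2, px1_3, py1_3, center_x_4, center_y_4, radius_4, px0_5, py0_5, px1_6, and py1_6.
center_x_1 = 280; center_y_1 = 170; radius_1 = 40; px0_2 = 20; py0_2 = 10; px1_2 = 90; py1_2 = 130; px1_3 = 350; py1_3 = 140; center_x_4 = 160; center_y_4 = 150; radius_4 = 40; px0_5 = 360; py0_5 = 240; px1_6 = 310; py1_6 = 250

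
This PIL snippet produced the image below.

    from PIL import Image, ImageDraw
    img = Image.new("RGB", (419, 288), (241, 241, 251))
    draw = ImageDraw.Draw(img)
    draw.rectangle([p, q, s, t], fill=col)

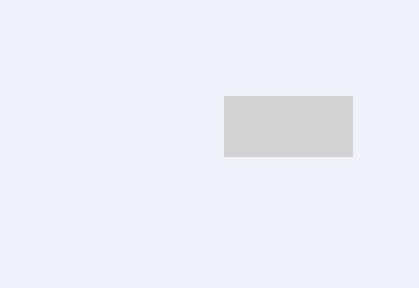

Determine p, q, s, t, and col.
p = 224; q = 96; s = 352; t = 156; col = 'lightgray'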